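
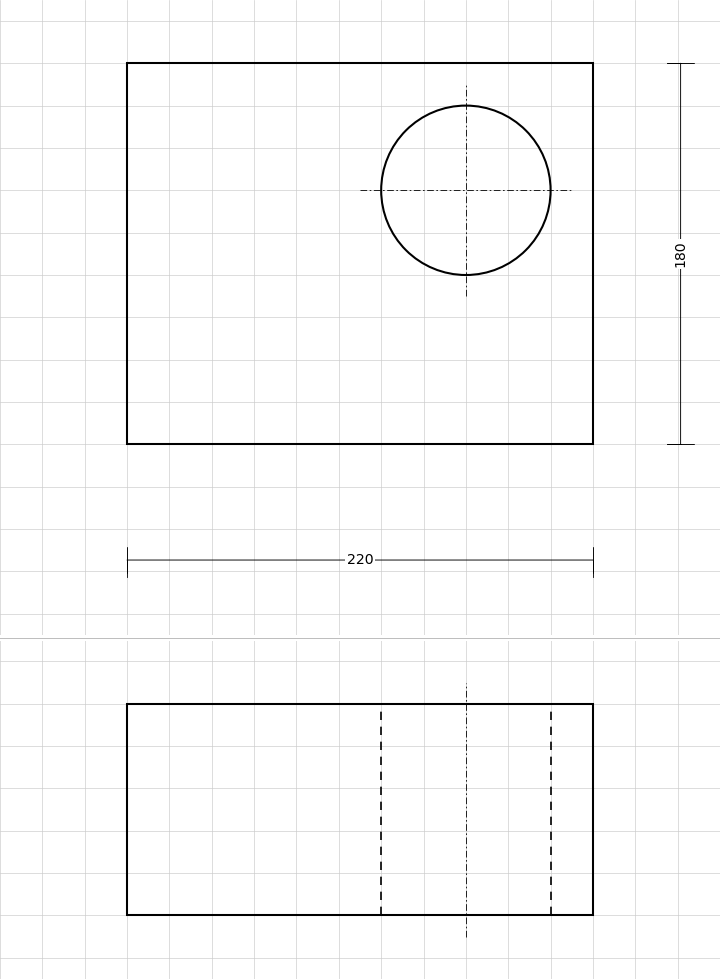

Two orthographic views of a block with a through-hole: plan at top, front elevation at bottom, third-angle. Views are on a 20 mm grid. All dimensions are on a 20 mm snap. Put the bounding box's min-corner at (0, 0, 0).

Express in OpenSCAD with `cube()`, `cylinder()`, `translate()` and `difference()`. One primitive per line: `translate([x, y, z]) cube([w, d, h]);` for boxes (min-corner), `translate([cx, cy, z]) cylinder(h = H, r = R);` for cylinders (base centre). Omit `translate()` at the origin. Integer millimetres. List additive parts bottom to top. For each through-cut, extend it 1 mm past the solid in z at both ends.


difference() {
  cube([220, 180, 100]);
  translate([160, 120, -1]) cylinder(h = 102, r = 40);
}


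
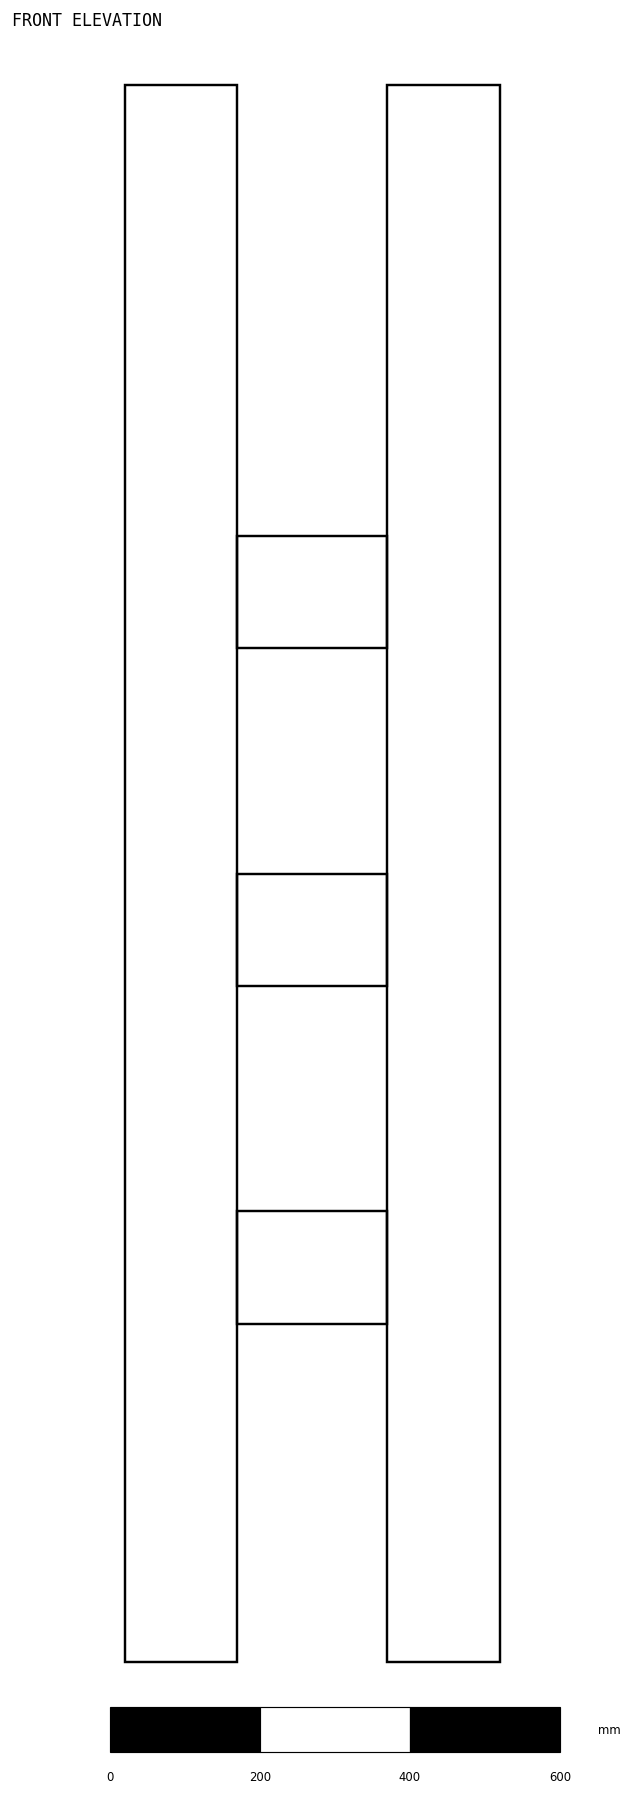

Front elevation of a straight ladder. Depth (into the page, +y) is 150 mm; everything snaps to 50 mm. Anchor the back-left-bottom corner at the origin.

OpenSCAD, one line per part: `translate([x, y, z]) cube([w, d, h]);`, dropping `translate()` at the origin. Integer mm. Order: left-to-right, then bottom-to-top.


cube([150, 150, 2100]);
translate([150, 0, 450]) cube([200, 150, 150]);
translate([150, 0, 900]) cube([200, 150, 150]);
translate([150, 0, 1350]) cube([200, 150, 150]);
translate([350, 0, 0]) cube([150, 150, 2100]);


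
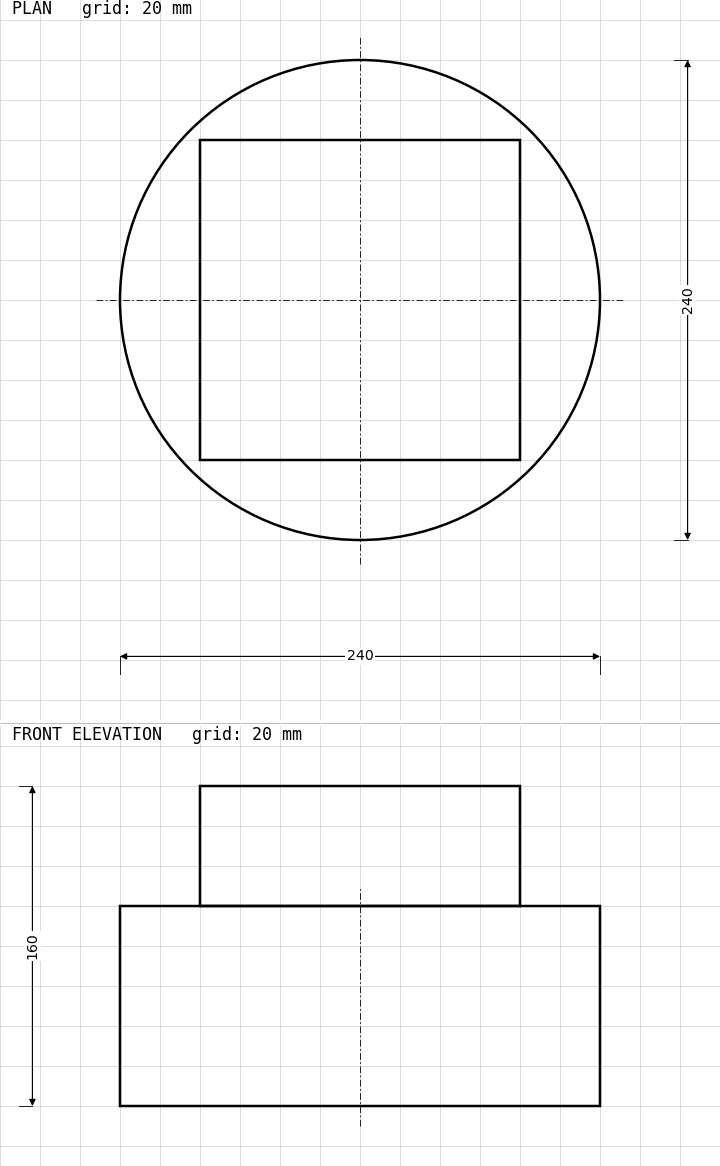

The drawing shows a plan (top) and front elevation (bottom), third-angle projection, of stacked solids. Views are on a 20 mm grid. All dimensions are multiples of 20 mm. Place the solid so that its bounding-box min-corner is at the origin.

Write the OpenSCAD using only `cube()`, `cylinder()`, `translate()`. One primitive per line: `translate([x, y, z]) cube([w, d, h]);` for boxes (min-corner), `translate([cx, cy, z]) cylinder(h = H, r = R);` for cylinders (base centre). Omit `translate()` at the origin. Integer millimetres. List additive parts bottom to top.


translate([120, 120, 0]) cylinder(h = 100, r = 120);
translate([40, 40, 100]) cube([160, 160, 60]);


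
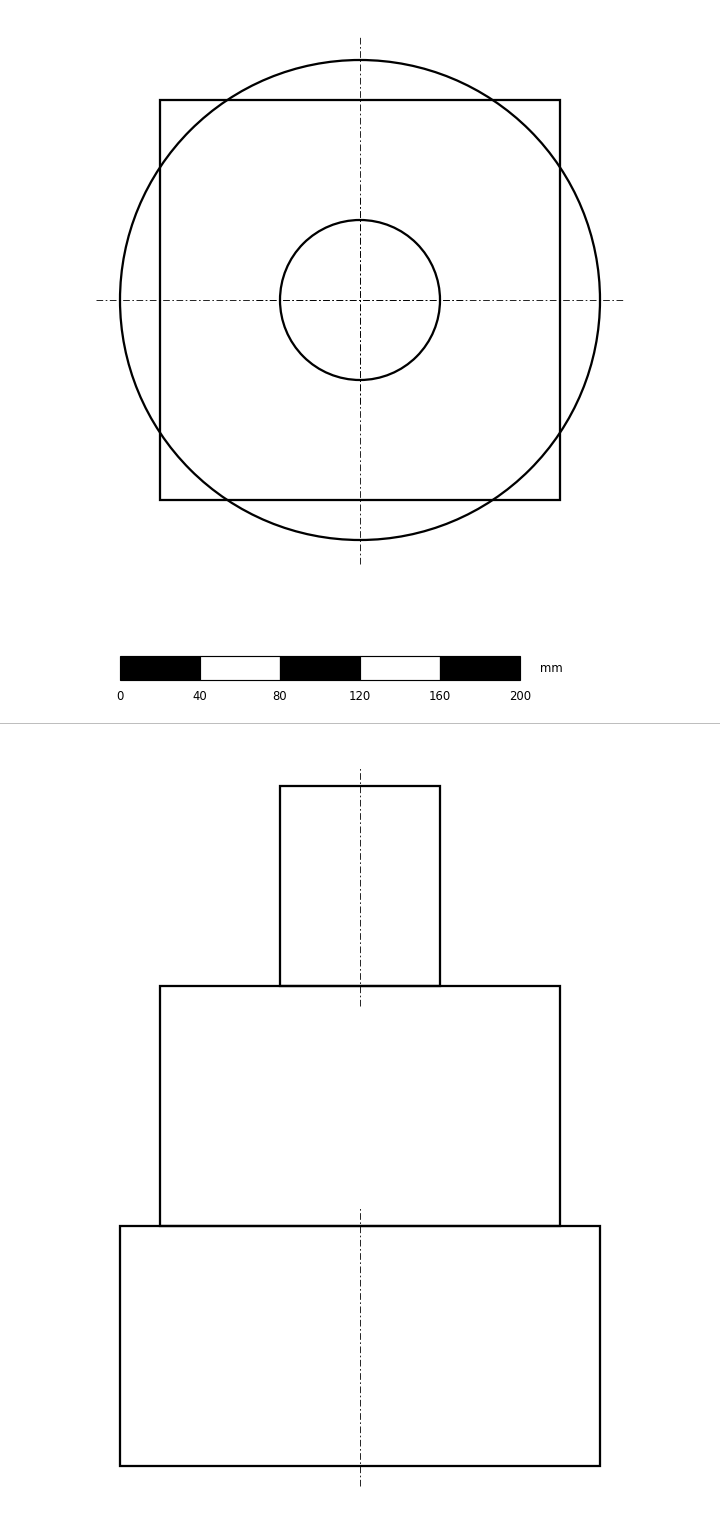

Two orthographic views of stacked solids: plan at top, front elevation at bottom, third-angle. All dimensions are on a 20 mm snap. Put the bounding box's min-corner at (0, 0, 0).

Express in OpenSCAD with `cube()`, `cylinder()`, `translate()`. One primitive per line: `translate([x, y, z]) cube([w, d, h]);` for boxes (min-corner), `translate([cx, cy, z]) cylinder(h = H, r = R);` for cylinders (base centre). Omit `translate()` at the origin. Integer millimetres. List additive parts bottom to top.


translate([120, 120, 0]) cylinder(h = 120, r = 120);
translate([20, 20, 120]) cube([200, 200, 120]);
translate([120, 120, 240]) cylinder(h = 100, r = 40);


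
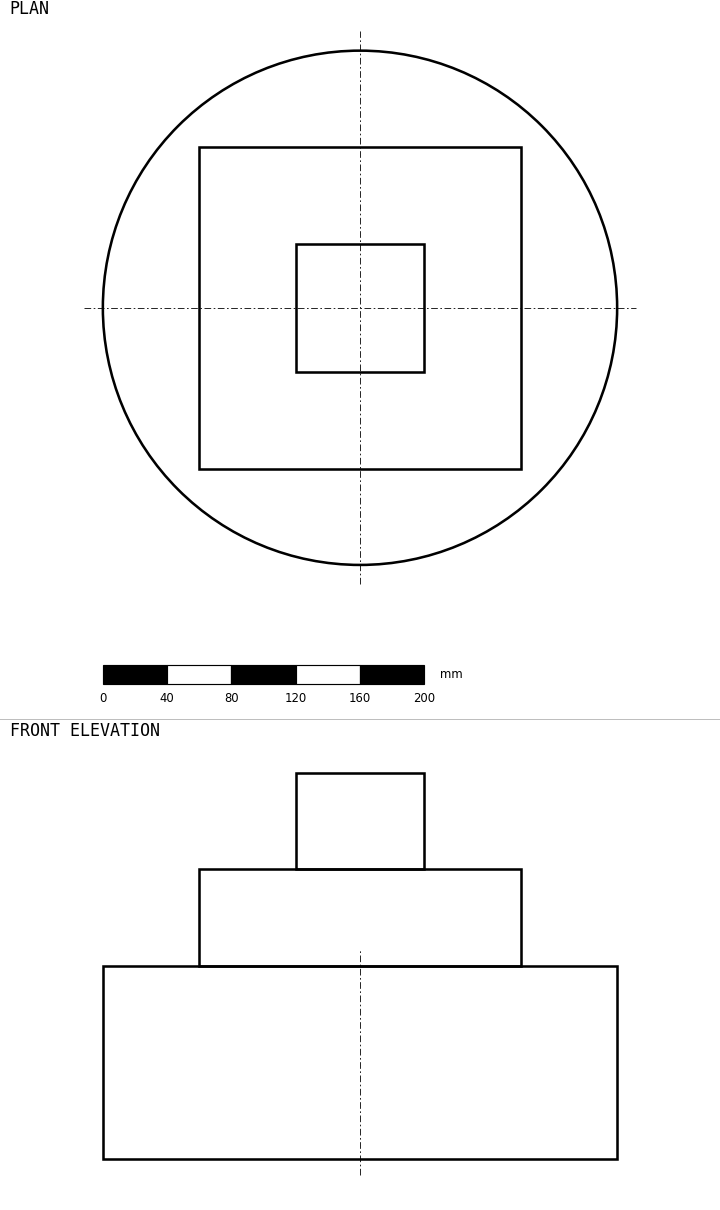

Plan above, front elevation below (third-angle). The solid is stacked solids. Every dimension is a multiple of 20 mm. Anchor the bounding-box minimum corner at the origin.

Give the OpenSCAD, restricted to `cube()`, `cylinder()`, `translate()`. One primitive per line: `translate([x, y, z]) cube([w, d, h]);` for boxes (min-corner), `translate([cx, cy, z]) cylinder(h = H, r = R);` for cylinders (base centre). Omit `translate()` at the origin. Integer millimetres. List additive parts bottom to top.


translate([160, 160, 0]) cylinder(h = 120, r = 160);
translate([60, 60, 120]) cube([200, 200, 60]);
translate([120, 120, 180]) cube([80, 80, 60]);


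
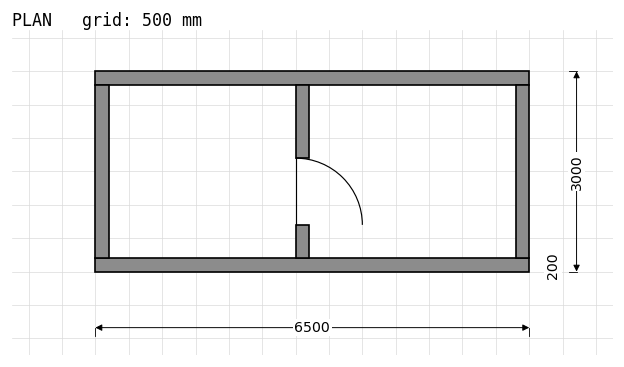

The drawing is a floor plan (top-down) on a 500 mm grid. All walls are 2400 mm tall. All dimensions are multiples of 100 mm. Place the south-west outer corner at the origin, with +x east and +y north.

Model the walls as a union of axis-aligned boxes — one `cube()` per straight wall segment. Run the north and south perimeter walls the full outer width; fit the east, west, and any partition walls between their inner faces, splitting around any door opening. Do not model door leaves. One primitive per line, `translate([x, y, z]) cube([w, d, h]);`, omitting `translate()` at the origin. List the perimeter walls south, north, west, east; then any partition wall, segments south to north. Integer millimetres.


cube([6500, 200, 2400]);
translate([0, 2800, 0]) cube([6500, 200, 2400]);
translate([0, 200, 0]) cube([200, 2600, 2400]);
translate([6300, 200, 0]) cube([200, 2600, 2400]);
translate([3000, 200, 0]) cube([200, 500, 2400]);
translate([3000, 1700, 0]) cube([200, 1100, 2400]);


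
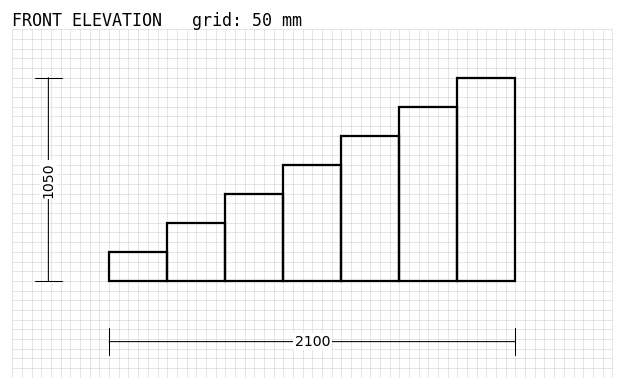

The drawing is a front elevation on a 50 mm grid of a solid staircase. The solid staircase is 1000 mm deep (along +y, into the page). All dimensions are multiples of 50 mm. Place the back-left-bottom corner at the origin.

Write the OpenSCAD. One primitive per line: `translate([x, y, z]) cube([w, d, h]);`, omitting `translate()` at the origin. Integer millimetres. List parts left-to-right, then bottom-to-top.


cube([300, 1000, 150]);
translate([300, 0, 0]) cube([300, 1000, 300]);
translate([600, 0, 0]) cube([300, 1000, 450]);
translate([900, 0, 0]) cube([300, 1000, 600]);
translate([1200, 0, 0]) cube([300, 1000, 750]);
translate([1500, 0, 0]) cube([300, 1000, 900]);
translate([1800, 0, 0]) cube([300, 1000, 1050]);


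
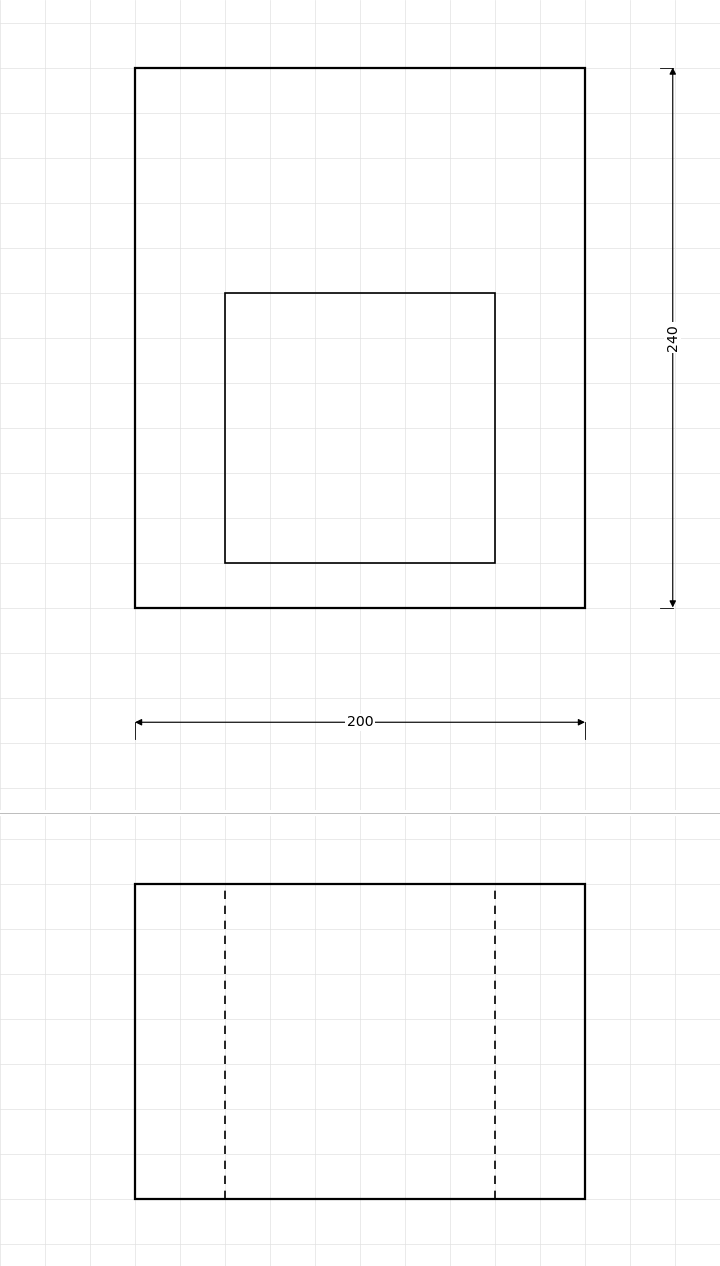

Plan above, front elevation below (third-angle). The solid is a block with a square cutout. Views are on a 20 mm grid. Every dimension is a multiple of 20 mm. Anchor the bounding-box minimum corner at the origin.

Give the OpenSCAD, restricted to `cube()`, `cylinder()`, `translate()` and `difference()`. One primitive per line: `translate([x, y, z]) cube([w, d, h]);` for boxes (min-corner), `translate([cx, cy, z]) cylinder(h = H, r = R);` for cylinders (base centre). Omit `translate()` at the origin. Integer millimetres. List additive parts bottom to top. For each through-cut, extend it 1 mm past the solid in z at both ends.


difference() {
  cube([200, 240, 140]);
  translate([40, 20, -1]) cube([120, 120, 142]);
}


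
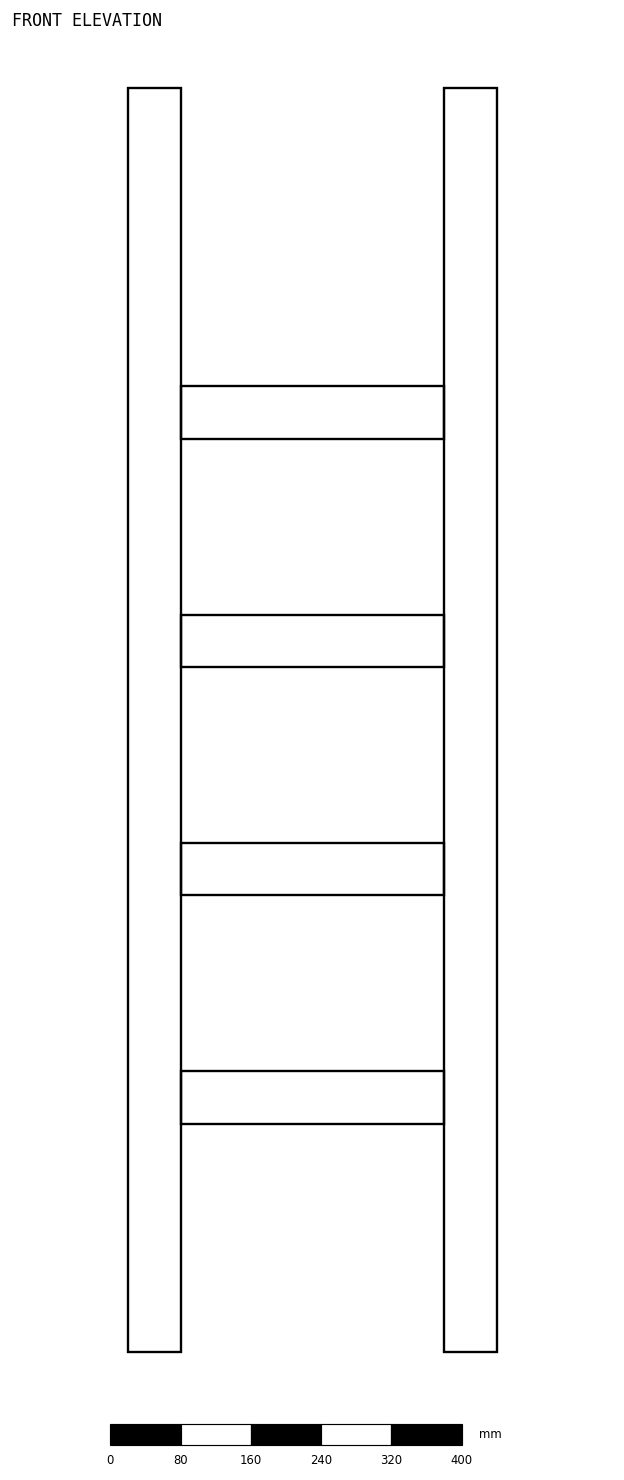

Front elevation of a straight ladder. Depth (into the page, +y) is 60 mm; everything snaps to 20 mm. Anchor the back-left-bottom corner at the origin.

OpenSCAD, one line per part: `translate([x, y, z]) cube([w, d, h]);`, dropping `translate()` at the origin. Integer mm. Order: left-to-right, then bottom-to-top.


cube([60, 60, 1440]);
translate([60, 0, 260]) cube([300, 60, 60]);
translate([60, 0, 520]) cube([300, 60, 60]);
translate([60, 0, 780]) cube([300, 60, 60]);
translate([60, 0, 1040]) cube([300, 60, 60]);
translate([360, 0, 0]) cube([60, 60, 1440]);


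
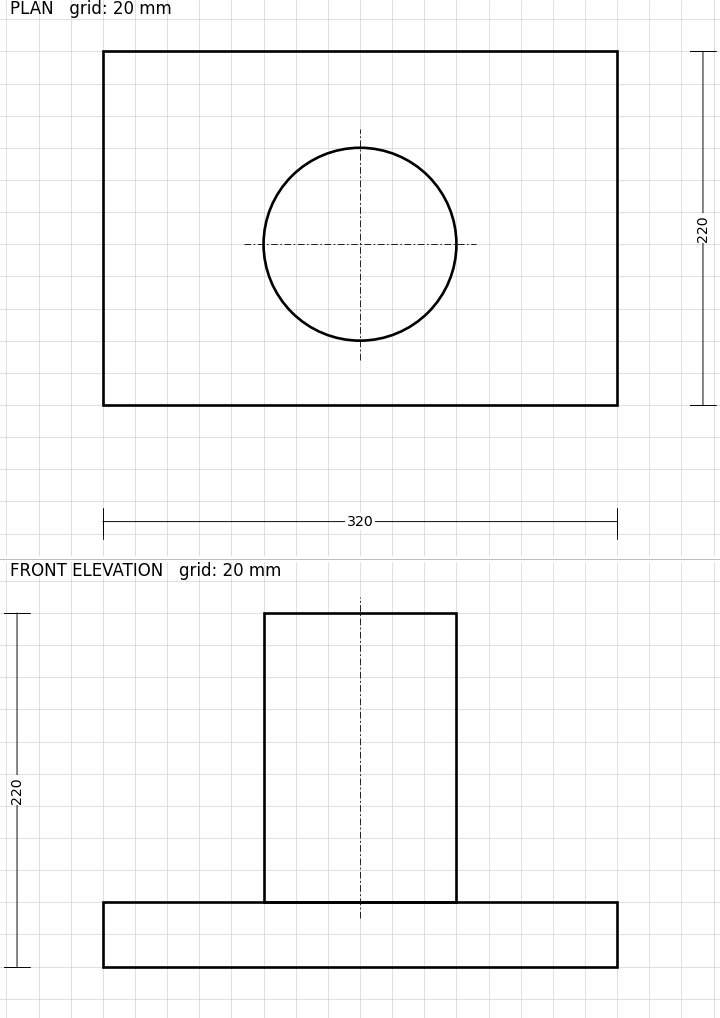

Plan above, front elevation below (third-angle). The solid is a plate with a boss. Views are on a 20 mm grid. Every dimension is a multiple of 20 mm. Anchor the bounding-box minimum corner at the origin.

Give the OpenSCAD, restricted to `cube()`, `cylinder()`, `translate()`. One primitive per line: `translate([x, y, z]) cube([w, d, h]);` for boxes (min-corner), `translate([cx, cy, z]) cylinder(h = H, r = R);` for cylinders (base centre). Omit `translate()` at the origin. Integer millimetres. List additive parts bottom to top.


cube([320, 220, 40]);
translate([160, 100, 40]) cylinder(h = 180, r = 60);


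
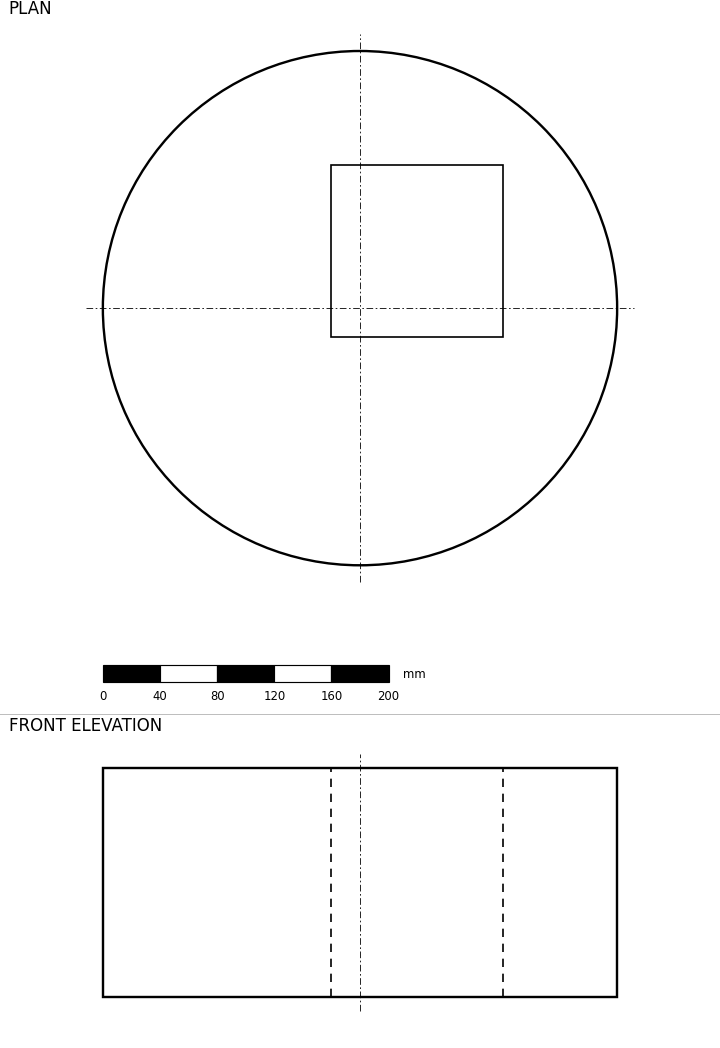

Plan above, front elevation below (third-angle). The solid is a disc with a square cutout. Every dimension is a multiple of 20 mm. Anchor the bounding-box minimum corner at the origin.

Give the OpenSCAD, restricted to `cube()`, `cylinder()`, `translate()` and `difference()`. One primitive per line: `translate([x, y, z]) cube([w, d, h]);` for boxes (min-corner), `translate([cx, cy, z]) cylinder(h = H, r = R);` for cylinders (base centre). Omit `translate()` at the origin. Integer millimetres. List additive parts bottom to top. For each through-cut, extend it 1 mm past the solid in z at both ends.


difference() {
  translate([180, 180, 0]) cylinder(h = 160, r = 180);
  translate([160, 160, -1]) cube([120, 120, 162]);
}


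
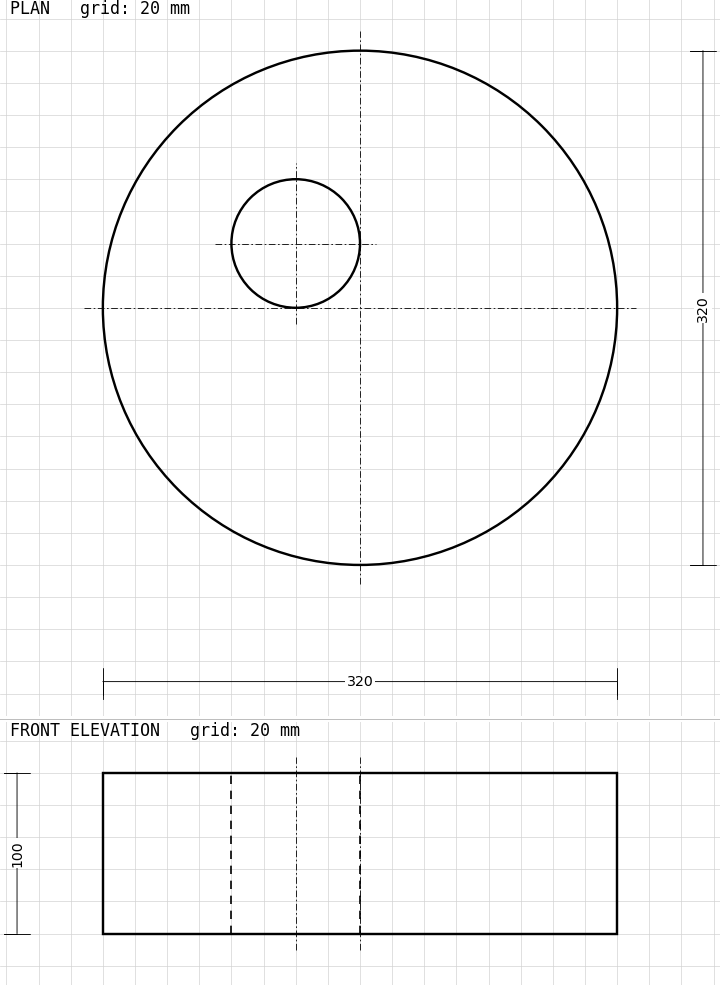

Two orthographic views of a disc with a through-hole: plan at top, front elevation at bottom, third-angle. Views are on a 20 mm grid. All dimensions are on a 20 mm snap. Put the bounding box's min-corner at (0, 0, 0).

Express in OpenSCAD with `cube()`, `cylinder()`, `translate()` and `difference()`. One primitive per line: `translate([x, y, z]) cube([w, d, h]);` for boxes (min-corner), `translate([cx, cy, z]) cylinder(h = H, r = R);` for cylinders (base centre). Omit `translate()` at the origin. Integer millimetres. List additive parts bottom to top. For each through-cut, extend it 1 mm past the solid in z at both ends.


difference() {
  translate([160, 160, 0]) cylinder(h = 100, r = 160);
  translate([120, 200, -1]) cylinder(h = 102, r = 40);
}


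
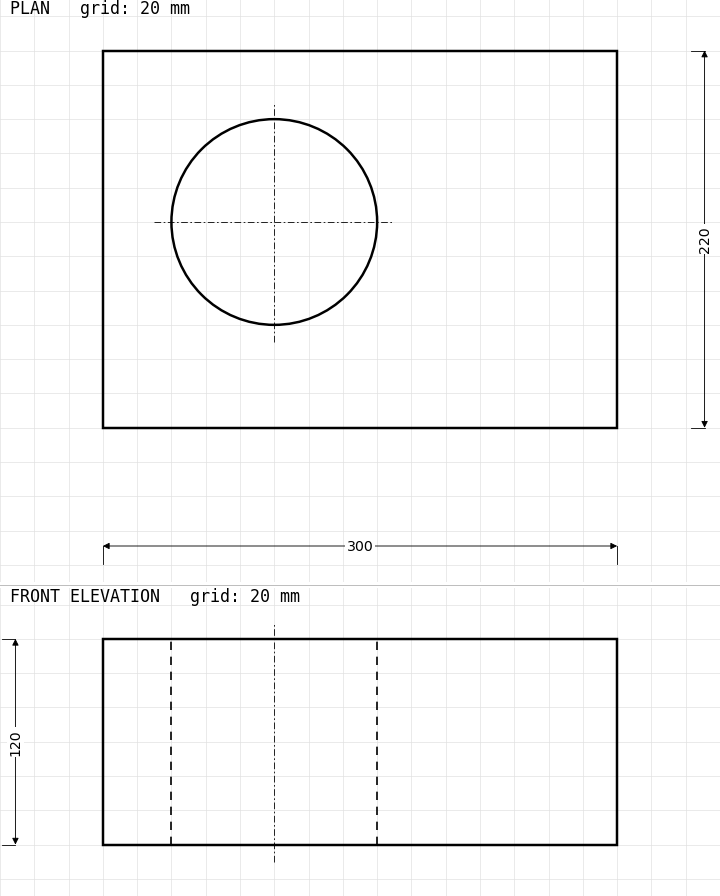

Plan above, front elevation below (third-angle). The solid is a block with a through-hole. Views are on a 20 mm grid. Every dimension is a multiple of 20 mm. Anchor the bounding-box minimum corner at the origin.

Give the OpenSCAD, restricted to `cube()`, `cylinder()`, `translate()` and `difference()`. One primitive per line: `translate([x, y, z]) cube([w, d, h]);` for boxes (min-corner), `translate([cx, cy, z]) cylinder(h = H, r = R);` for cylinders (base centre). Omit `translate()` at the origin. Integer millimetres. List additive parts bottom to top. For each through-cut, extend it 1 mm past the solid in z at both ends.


difference() {
  cube([300, 220, 120]);
  translate([100, 120, -1]) cylinder(h = 122, r = 60);
}


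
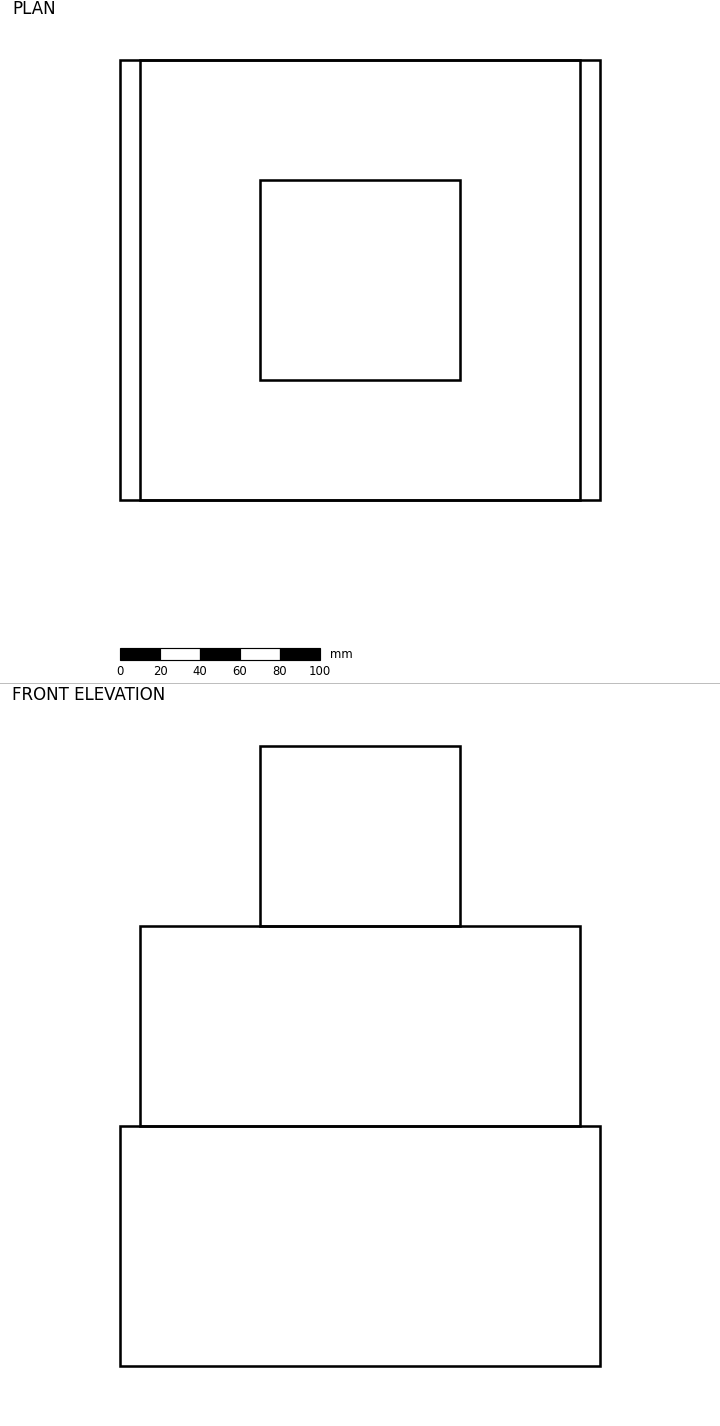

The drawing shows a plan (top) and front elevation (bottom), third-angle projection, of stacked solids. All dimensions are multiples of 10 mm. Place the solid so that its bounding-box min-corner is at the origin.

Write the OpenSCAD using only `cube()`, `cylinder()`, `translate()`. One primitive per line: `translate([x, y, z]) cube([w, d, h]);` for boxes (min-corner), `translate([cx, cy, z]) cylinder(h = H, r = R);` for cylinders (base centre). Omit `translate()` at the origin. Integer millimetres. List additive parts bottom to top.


cube([240, 220, 120]);
translate([10, 0, 120]) cube([220, 220, 100]);
translate([70, 60, 220]) cube([100, 100, 90]);


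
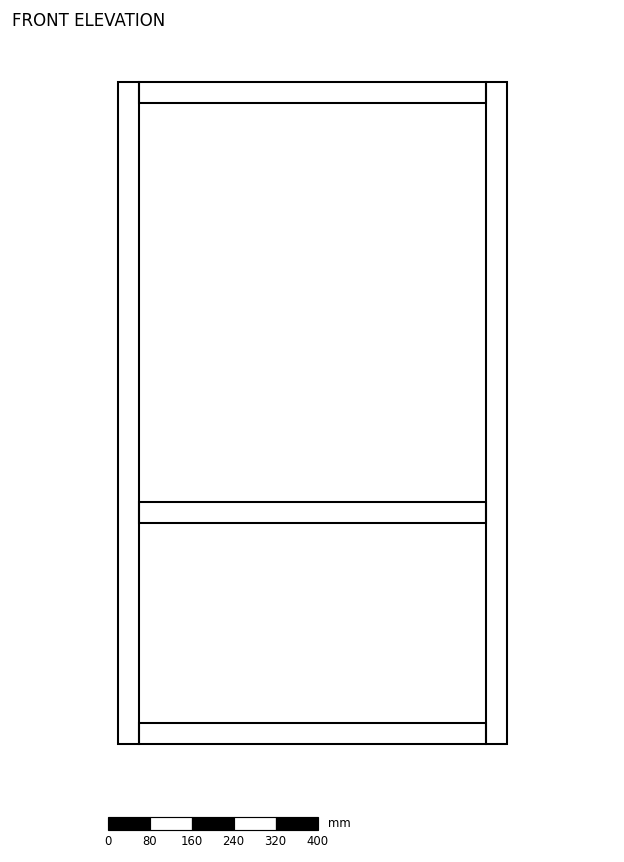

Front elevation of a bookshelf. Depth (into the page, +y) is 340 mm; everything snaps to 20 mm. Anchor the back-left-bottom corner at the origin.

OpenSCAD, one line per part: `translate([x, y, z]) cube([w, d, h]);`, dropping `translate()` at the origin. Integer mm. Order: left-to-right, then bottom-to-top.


cube([40, 340, 1260]);
translate([40, 0, 0]) cube([660, 340, 40]);
translate([40, 0, 420]) cube([660, 340, 40]);
translate([40, 0, 1220]) cube([660, 340, 40]);
translate([700, 0, 0]) cube([40, 340, 1260]);


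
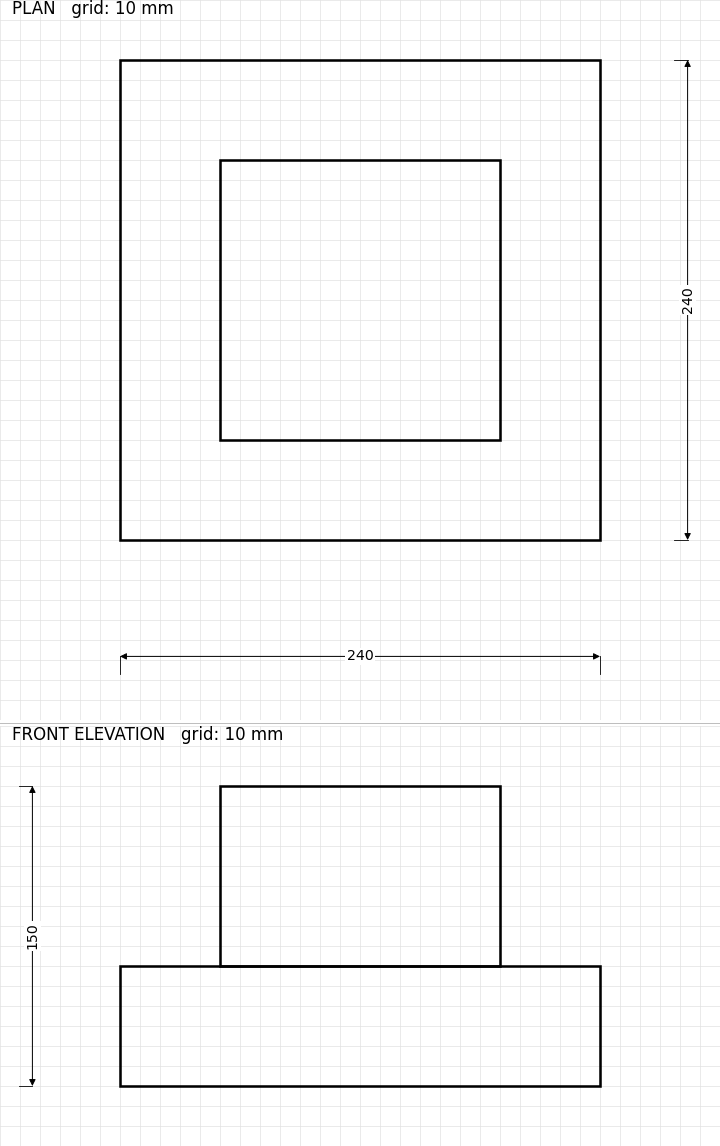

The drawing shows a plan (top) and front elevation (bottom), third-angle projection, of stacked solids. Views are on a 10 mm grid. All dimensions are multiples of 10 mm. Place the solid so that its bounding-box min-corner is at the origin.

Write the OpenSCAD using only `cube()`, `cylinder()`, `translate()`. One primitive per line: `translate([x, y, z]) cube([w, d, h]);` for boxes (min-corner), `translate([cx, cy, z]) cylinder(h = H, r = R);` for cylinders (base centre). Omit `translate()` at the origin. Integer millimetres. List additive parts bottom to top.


cube([240, 240, 60]);
translate([50, 50, 60]) cube([140, 140, 90]);


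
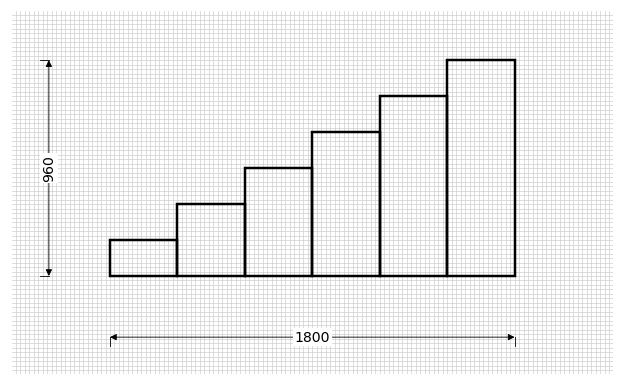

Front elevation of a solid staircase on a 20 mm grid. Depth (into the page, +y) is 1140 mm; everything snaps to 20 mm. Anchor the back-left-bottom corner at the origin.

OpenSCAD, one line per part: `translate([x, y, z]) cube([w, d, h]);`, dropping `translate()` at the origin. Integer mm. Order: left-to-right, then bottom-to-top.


cube([300, 1140, 160]);
translate([300, 0, 0]) cube([300, 1140, 320]);
translate([600, 0, 0]) cube([300, 1140, 480]);
translate([900, 0, 0]) cube([300, 1140, 640]);
translate([1200, 0, 0]) cube([300, 1140, 800]);
translate([1500, 0, 0]) cube([300, 1140, 960]);


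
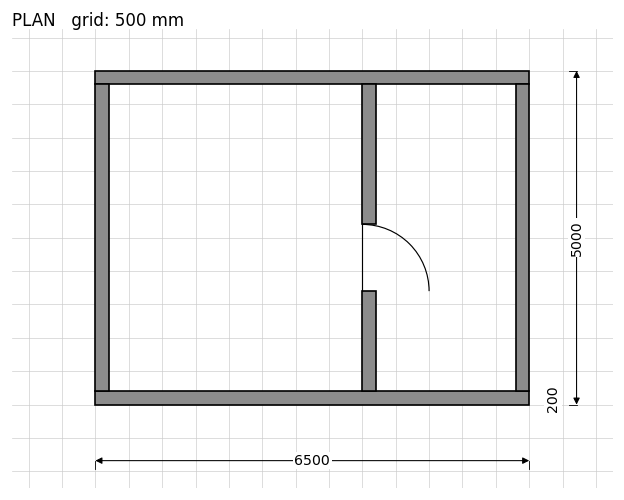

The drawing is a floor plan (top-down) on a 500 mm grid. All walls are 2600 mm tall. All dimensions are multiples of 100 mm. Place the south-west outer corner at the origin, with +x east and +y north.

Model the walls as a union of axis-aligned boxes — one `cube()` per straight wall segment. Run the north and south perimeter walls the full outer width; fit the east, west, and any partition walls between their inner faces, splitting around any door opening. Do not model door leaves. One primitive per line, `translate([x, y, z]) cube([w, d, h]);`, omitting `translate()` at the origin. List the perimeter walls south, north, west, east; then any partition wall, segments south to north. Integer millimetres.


cube([6500, 200, 2600]);
translate([0, 4800, 0]) cube([6500, 200, 2600]);
translate([0, 200, 0]) cube([200, 4600, 2600]);
translate([6300, 200, 0]) cube([200, 4600, 2600]);
translate([4000, 200, 0]) cube([200, 1500, 2600]);
translate([4000, 2700, 0]) cube([200, 2100, 2600]);


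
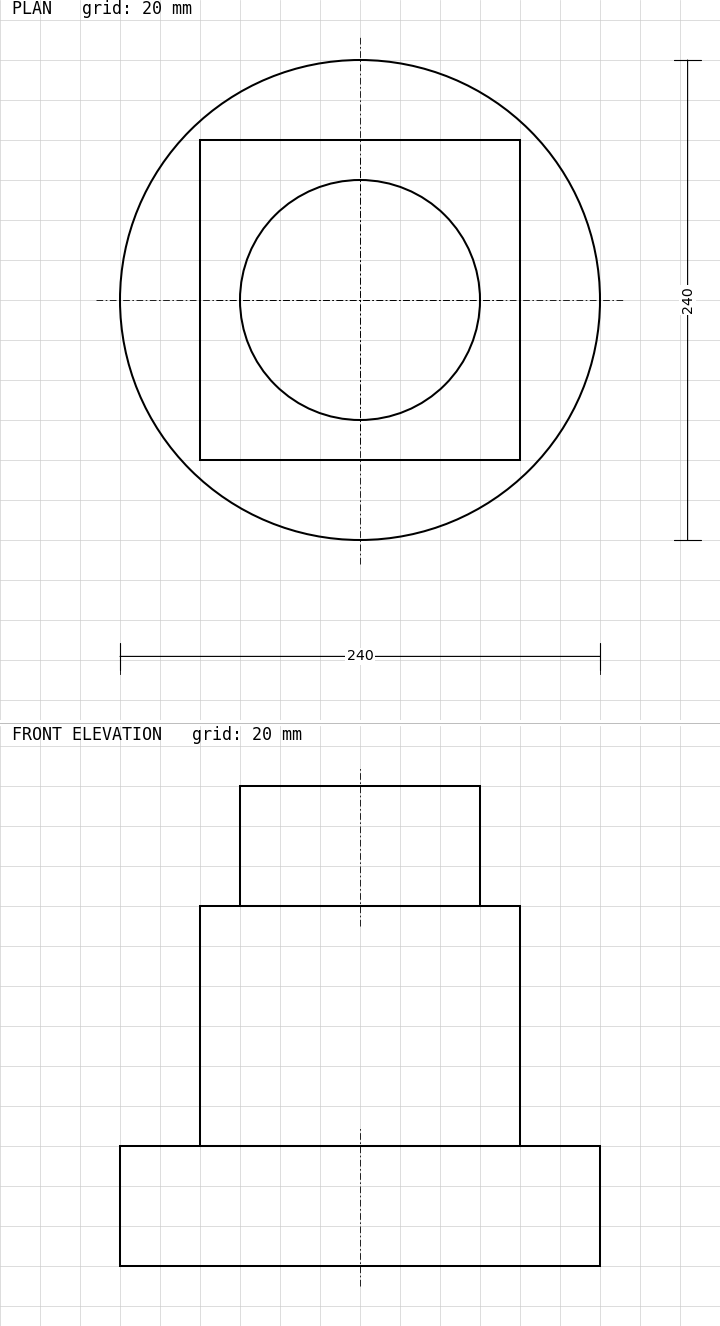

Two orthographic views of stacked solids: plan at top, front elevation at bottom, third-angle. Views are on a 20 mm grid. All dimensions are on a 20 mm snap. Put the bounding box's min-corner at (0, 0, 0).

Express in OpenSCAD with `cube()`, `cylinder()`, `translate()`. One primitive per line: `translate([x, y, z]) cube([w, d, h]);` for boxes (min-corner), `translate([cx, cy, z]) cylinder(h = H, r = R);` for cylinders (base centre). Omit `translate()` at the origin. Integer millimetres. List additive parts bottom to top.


translate([120, 120, 0]) cylinder(h = 60, r = 120);
translate([40, 40, 60]) cube([160, 160, 120]);
translate([120, 120, 180]) cylinder(h = 60, r = 60);


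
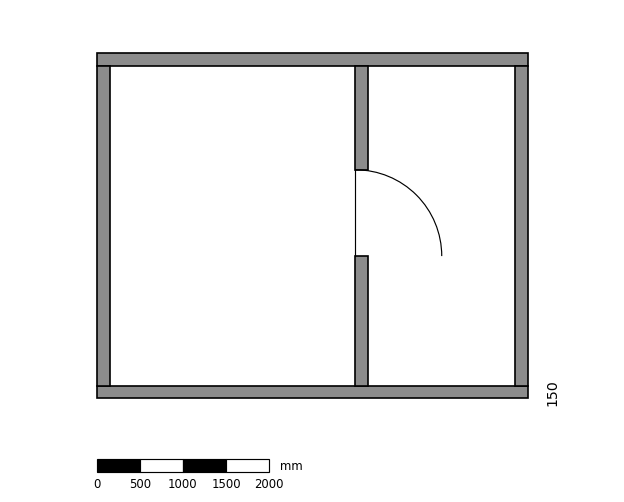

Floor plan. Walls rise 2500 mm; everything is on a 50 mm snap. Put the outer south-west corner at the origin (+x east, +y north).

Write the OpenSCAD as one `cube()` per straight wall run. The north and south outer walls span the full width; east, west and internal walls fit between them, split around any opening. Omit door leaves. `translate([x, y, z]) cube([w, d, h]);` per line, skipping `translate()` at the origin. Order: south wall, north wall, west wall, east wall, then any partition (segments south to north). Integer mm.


cube([5000, 150, 2500]);
translate([0, 3850, 0]) cube([5000, 150, 2500]);
translate([0, 150, 0]) cube([150, 3700, 2500]);
translate([4850, 150, 0]) cube([150, 3700, 2500]);
translate([3000, 150, 0]) cube([150, 1500, 2500]);
translate([3000, 2650, 0]) cube([150, 1200, 2500]);


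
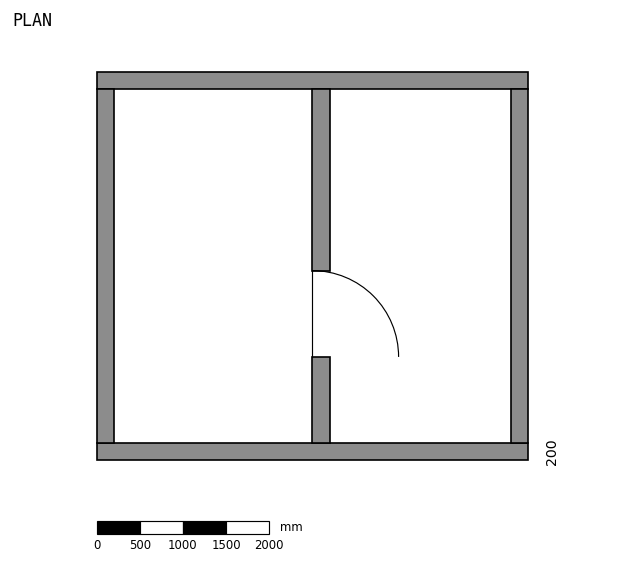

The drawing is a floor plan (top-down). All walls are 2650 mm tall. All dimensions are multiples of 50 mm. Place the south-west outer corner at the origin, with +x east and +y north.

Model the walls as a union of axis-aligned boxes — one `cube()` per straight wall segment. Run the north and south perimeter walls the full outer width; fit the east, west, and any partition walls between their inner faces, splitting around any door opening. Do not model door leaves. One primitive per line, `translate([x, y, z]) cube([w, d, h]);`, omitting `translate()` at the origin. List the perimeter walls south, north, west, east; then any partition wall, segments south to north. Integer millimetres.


cube([5000, 200, 2650]);
translate([0, 4300, 0]) cube([5000, 200, 2650]);
translate([0, 200, 0]) cube([200, 4100, 2650]);
translate([4800, 200, 0]) cube([200, 4100, 2650]);
translate([2500, 200, 0]) cube([200, 1000, 2650]);
translate([2500, 2200, 0]) cube([200, 2100, 2650]);


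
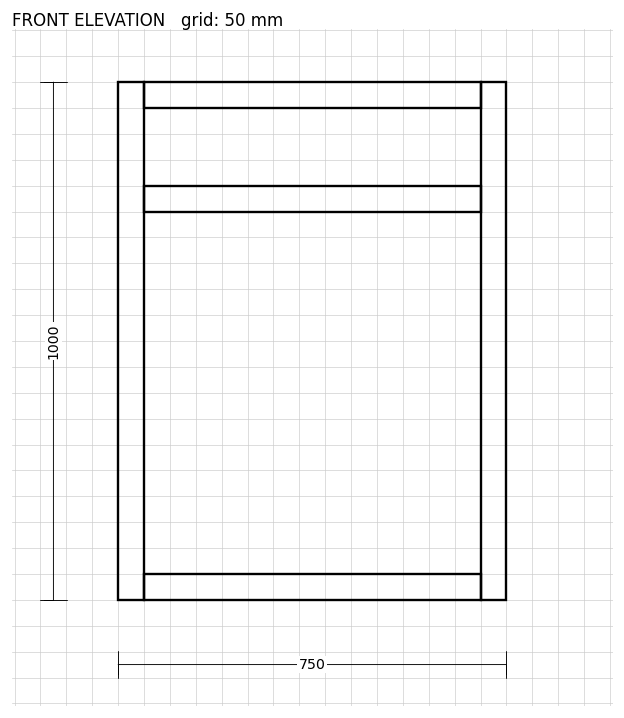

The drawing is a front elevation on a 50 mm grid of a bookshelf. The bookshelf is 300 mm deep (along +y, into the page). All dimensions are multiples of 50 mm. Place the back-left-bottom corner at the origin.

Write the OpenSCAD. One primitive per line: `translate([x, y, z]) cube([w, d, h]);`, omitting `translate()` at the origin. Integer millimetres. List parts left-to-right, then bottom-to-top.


cube([50, 300, 1000]);
translate([50, 0, 0]) cube([650, 300, 50]);
translate([50, 0, 750]) cube([650, 300, 50]);
translate([50, 0, 950]) cube([650, 300, 50]);
translate([700, 0, 0]) cube([50, 300, 1000]);


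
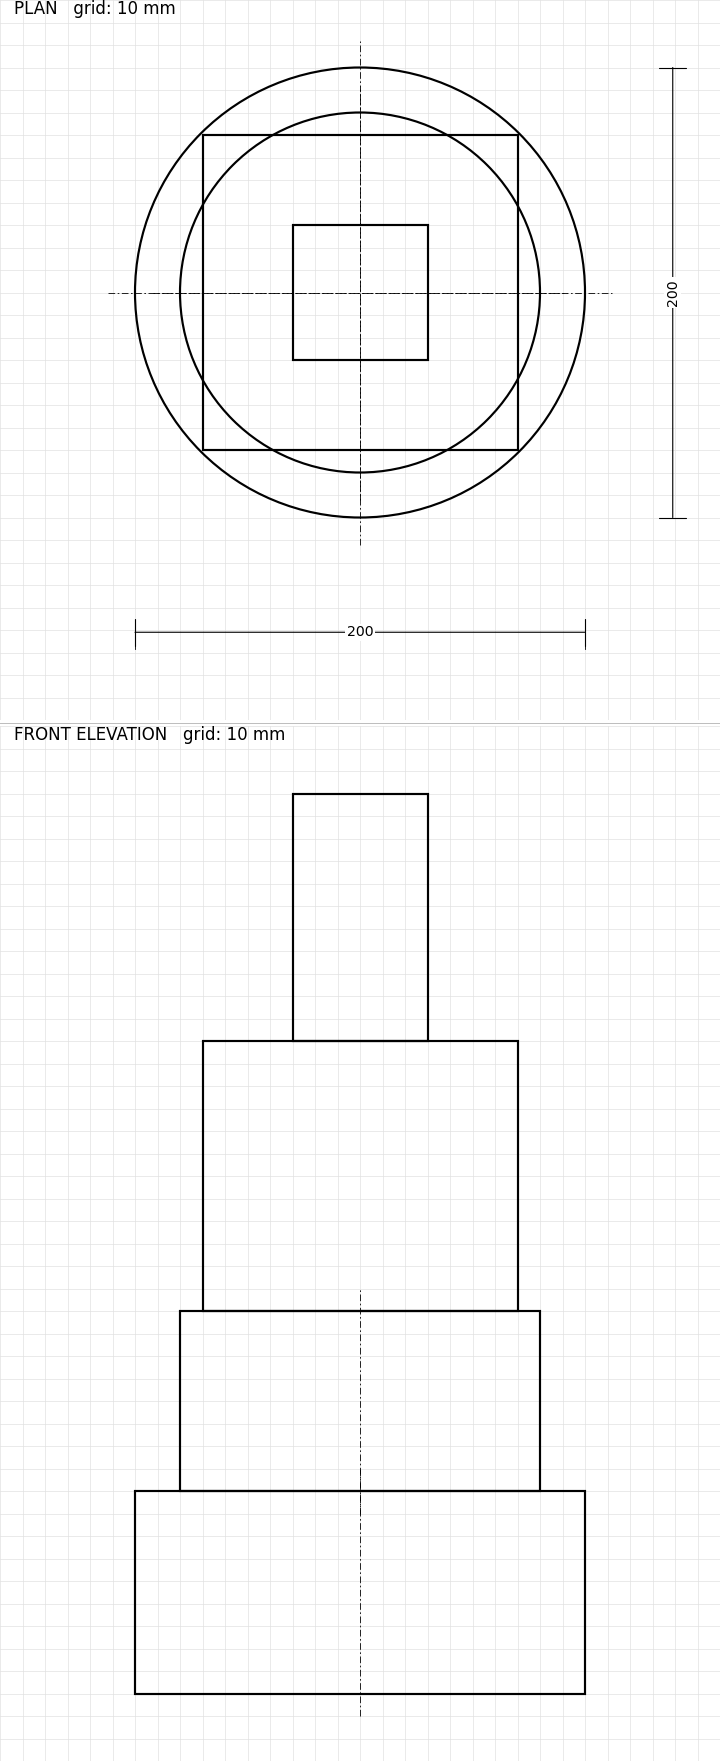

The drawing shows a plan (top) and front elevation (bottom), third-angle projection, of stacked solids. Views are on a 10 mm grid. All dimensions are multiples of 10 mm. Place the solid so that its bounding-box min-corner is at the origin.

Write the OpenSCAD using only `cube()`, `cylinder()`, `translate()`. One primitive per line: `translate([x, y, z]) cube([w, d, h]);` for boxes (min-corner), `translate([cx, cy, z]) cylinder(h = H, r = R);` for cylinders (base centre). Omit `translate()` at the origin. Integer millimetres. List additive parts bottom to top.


translate([100, 100, 0]) cylinder(h = 90, r = 100);
translate([100, 100, 90]) cylinder(h = 80, r = 80);
translate([30, 30, 170]) cube([140, 140, 120]);
translate([70, 70, 290]) cube([60, 60, 110]);


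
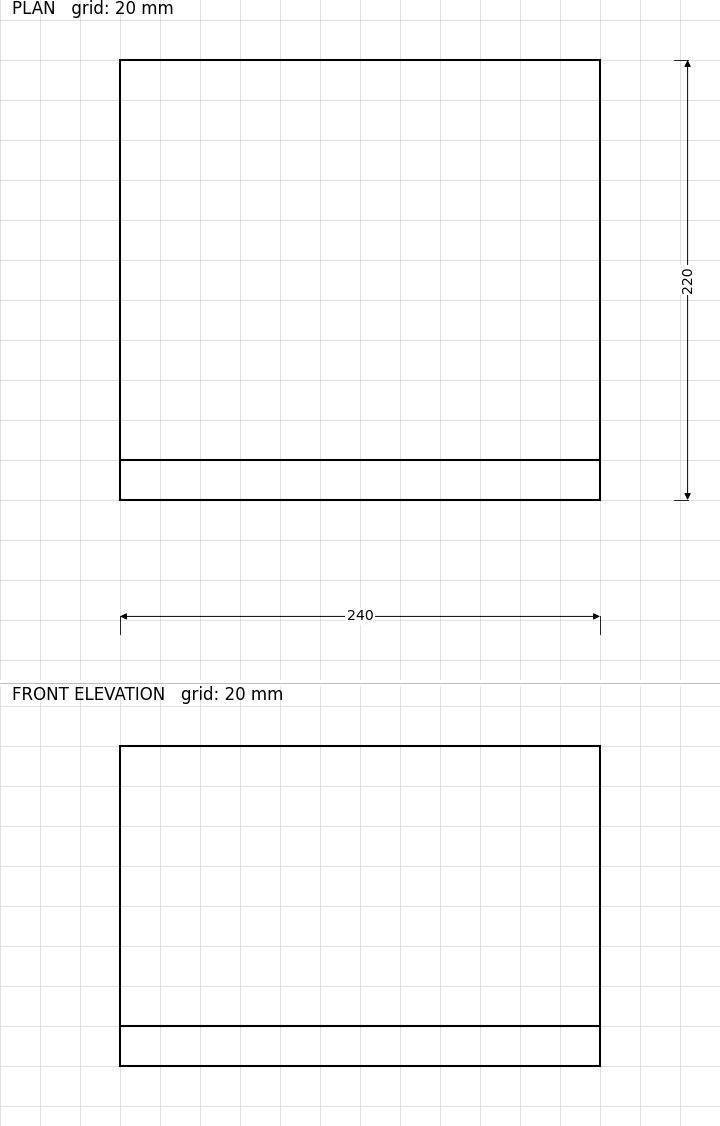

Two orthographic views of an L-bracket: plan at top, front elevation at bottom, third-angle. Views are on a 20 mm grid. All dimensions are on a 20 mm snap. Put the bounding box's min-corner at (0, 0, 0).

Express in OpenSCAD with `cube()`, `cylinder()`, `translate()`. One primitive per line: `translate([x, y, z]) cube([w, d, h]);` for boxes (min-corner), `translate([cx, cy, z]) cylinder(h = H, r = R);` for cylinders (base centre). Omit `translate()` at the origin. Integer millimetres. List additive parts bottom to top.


cube([240, 220, 20]);
translate([0, 0, 20]) cube([240, 20, 140]);


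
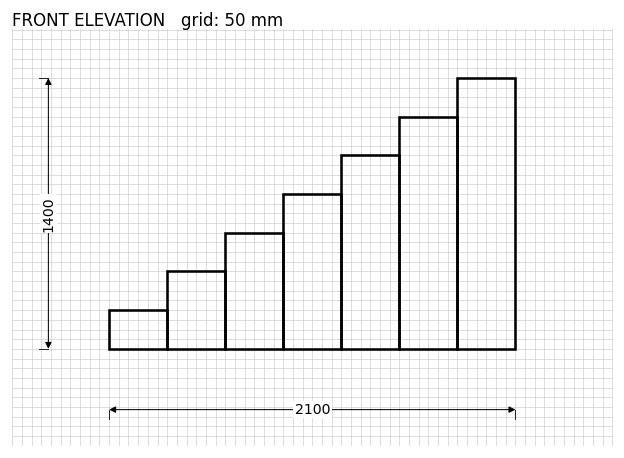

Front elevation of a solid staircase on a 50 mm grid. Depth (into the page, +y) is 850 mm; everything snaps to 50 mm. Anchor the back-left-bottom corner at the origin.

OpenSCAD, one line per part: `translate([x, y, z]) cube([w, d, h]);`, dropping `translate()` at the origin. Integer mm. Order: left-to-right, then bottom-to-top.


cube([300, 850, 200]);
translate([300, 0, 0]) cube([300, 850, 400]);
translate([600, 0, 0]) cube([300, 850, 600]);
translate([900, 0, 0]) cube([300, 850, 800]);
translate([1200, 0, 0]) cube([300, 850, 1000]);
translate([1500, 0, 0]) cube([300, 850, 1200]);
translate([1800, 0, 0]) cube([300, 850, 1400]);


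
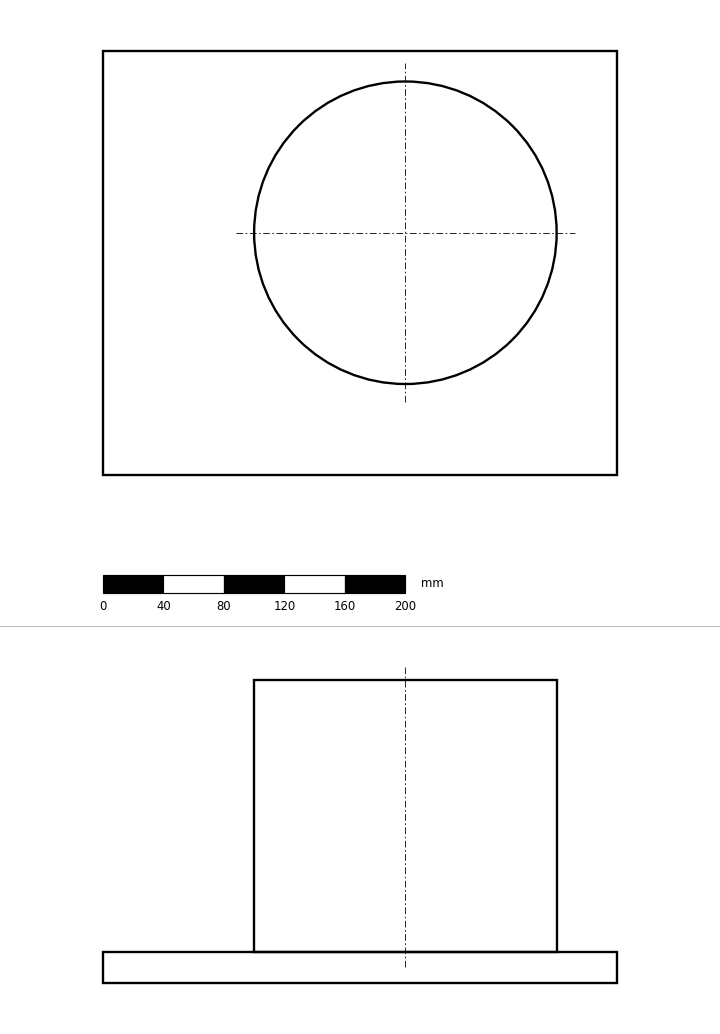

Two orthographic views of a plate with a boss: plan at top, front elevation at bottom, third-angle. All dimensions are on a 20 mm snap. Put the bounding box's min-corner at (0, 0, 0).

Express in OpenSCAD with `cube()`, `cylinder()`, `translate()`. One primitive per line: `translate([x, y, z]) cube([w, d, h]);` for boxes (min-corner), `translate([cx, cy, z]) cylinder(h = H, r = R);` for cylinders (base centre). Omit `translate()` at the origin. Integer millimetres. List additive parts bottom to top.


cube([340, 280, 20]);
translate([200, 160, 20]) cylinder(h = 180, r = 100);


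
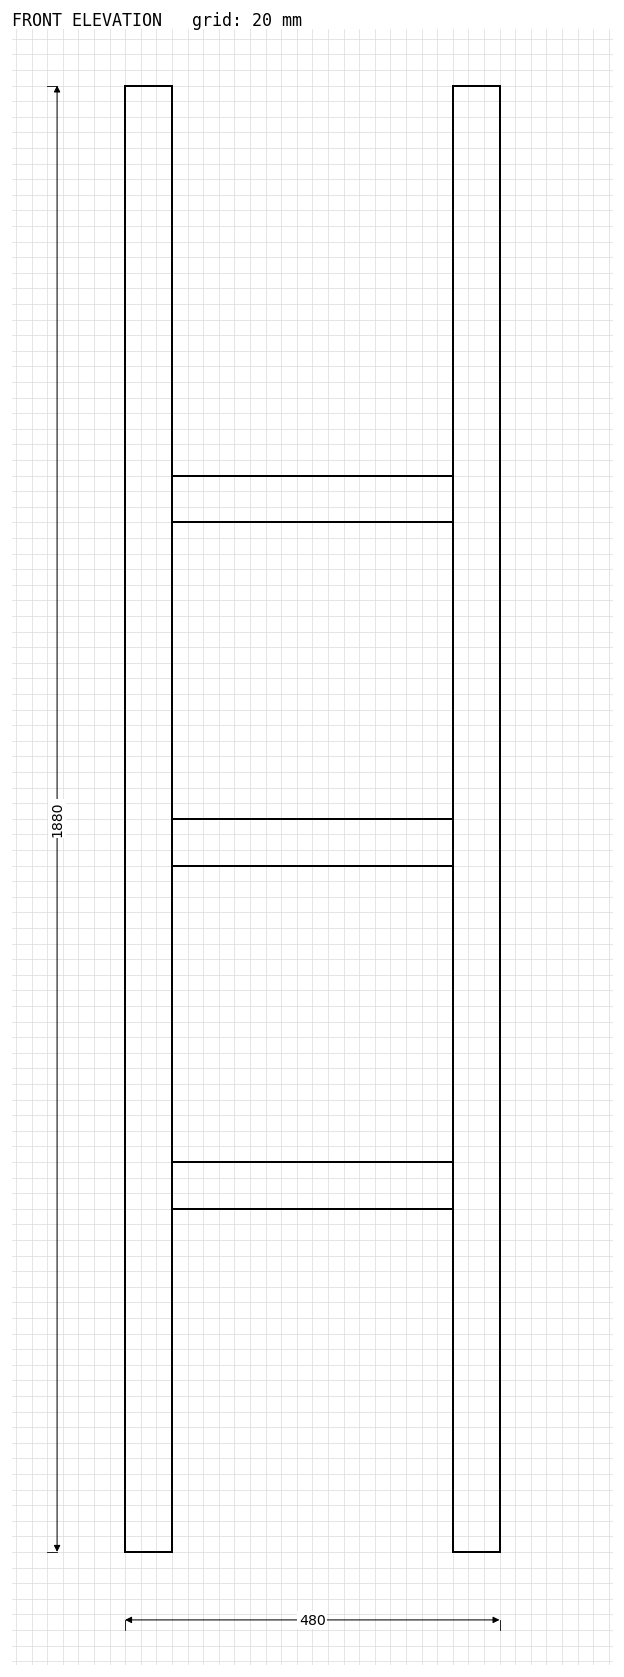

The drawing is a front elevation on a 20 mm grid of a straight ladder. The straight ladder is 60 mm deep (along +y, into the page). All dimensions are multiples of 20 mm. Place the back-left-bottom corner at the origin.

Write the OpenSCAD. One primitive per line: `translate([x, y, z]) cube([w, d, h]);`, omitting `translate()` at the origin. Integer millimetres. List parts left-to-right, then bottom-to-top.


cube([60, 60, 1880]);
translate([60, 0, 440]) cube([360, 60, 60]);
translate([60, 0, 880]) cube([360, 60, 60]);
translate([60, 0, 1320]) cube([360, 60, 60]);
translate([420, 0, 0]) cube([60, 60, 1880]);


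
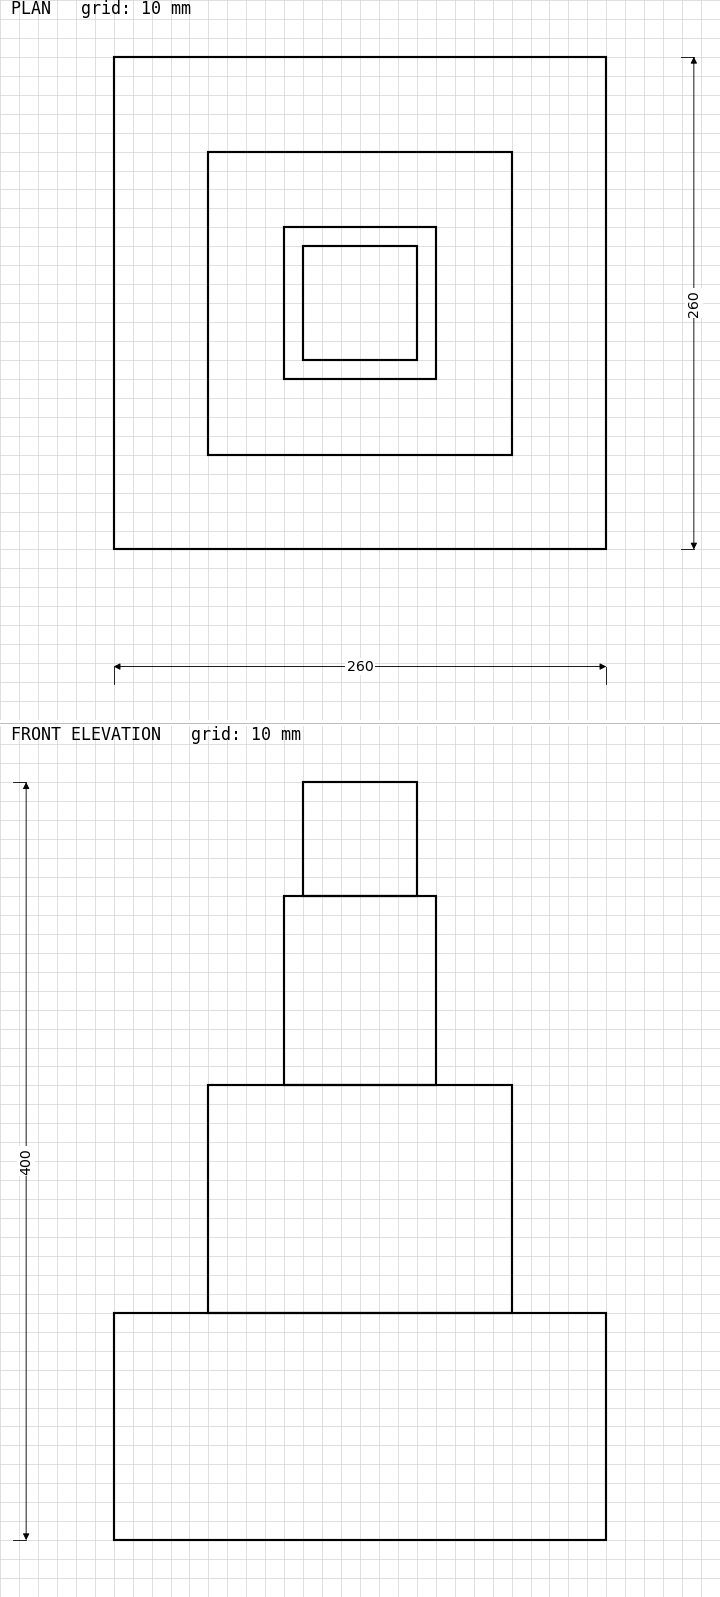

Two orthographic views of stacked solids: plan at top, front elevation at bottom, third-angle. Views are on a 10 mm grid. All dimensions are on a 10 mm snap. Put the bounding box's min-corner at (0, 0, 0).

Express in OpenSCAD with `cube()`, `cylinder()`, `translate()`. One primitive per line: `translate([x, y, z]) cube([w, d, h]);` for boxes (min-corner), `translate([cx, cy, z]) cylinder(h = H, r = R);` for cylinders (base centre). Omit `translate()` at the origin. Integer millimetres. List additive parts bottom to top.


cube([260, 260, 120]);
translate([50, 50, 120]) cube([160, 160, 120]);
translate([90, 90, 240]) cube([80, 80, 100]);
translate([100, 100, 340]) cube([60, 60, 60]);


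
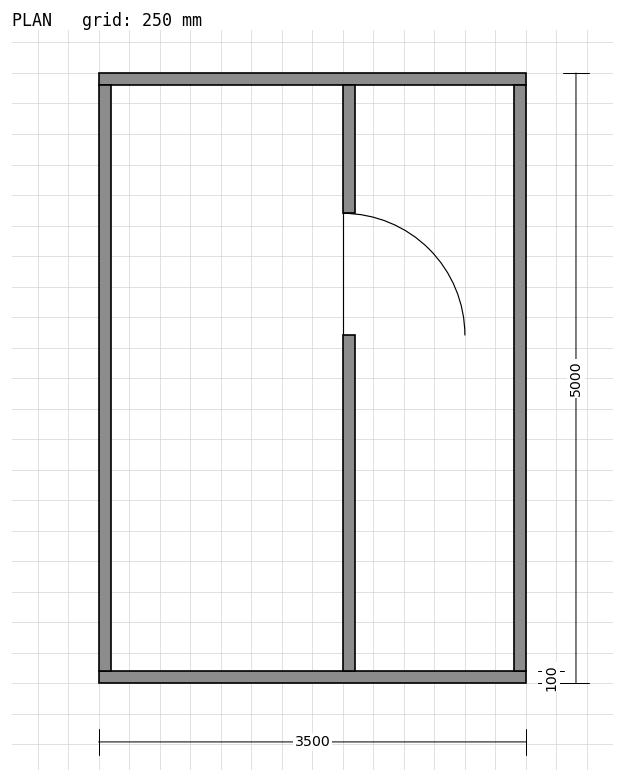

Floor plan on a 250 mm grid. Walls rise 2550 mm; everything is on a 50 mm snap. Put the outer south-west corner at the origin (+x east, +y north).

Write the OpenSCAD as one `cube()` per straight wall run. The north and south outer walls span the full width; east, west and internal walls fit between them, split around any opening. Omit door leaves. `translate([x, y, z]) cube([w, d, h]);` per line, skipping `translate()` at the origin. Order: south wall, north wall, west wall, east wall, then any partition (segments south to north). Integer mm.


cube([3500, 100, 2550]);
translate([0, 4900, 0]) cube([3500, 100, 2550]);
translate([0, 100, 0]) cube([100, 4800, 2550]);
translate([3400, 100, 0]) cube([100, 4800, 2550]);
translate([2000, 100, 0]) cube([100, 2750, 2550]);
translate([2000, 3850, 0]) cube([100, 1050, 2550]);


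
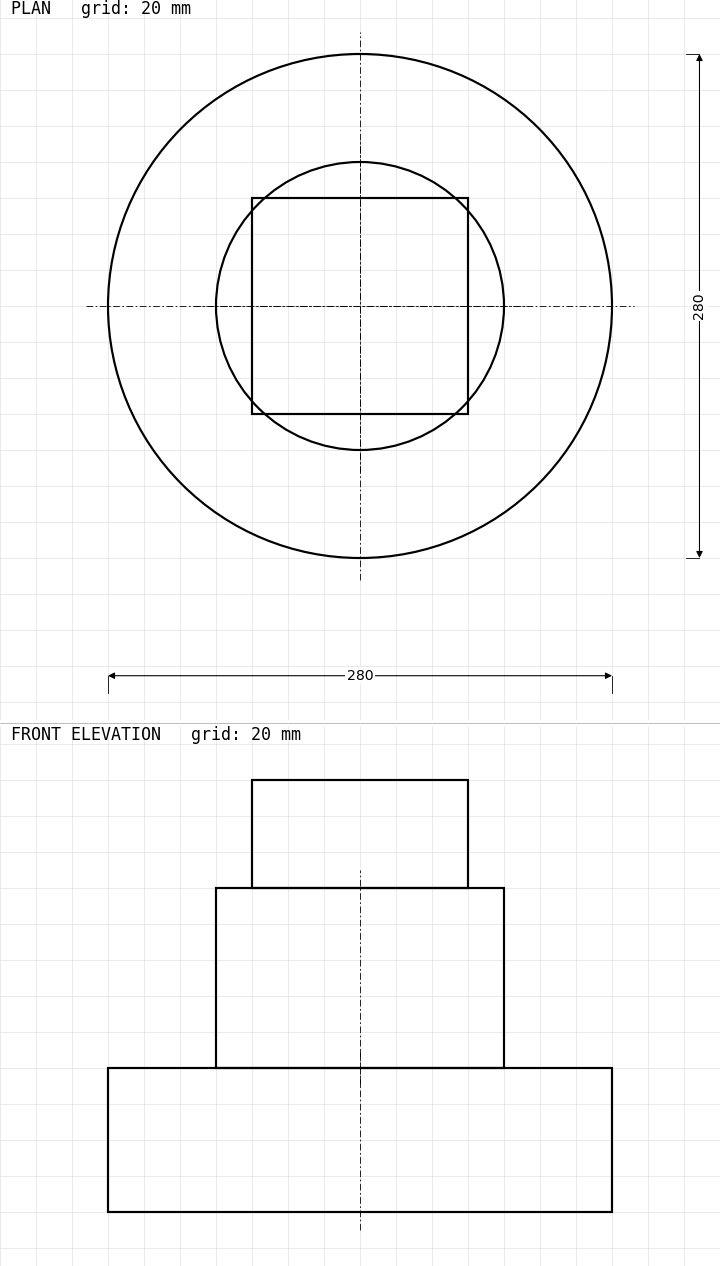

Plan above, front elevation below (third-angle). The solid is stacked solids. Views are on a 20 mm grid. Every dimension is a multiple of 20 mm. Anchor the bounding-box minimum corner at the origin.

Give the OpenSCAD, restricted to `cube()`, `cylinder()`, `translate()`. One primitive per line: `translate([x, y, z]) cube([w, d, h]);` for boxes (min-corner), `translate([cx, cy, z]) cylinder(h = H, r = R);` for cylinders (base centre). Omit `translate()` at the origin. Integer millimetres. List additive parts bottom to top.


translate([140, 140, 0]) cylinder(h = 80, r = 140);
translate([140, 140, 80]) cylinder(h = 100, r = 80);
translate([80, 80, 180]) cube([120, 120, 60]);


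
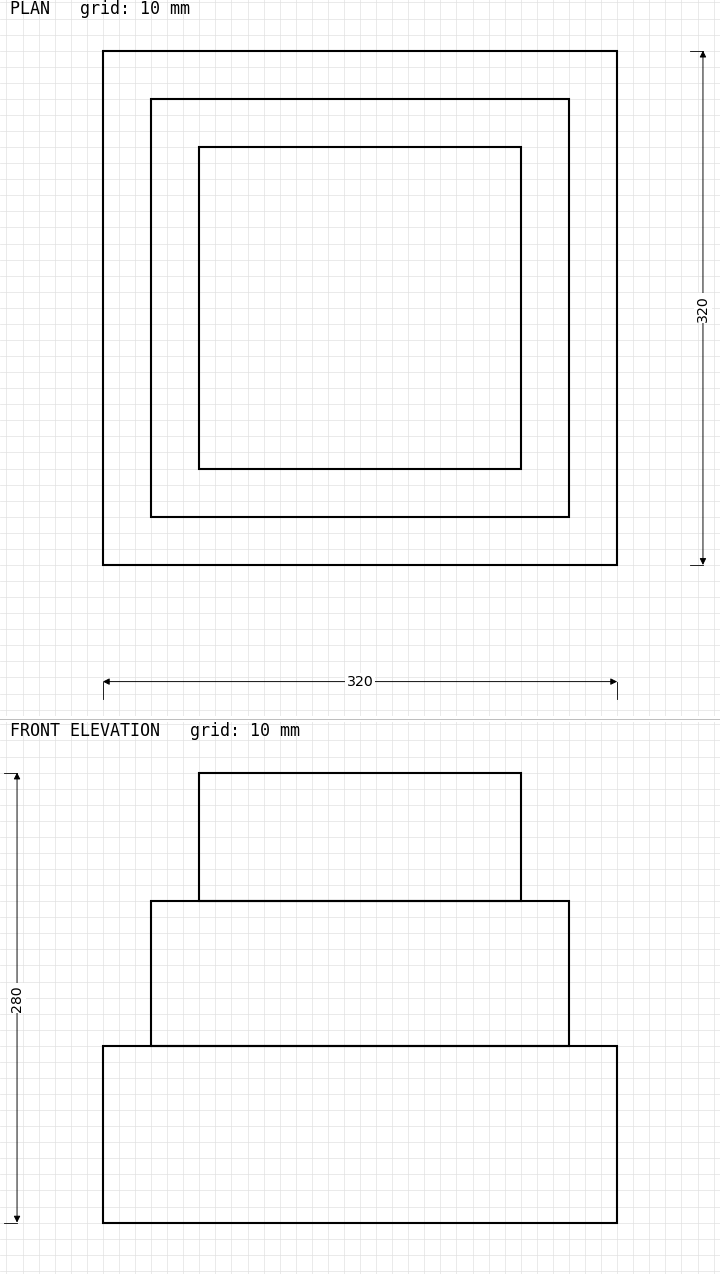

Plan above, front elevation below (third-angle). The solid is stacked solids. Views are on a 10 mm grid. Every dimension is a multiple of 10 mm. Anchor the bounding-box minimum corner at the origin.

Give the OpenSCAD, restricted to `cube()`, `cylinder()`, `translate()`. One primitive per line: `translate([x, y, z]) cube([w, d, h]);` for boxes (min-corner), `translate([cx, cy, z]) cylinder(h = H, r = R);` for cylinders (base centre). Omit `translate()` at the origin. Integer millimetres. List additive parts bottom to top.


cube([320, 320, 110]);
translate([30, 30, 110]) cube([260, 260, 90]);
translate([60, 60, 200]) cube([200, 200, 80]);


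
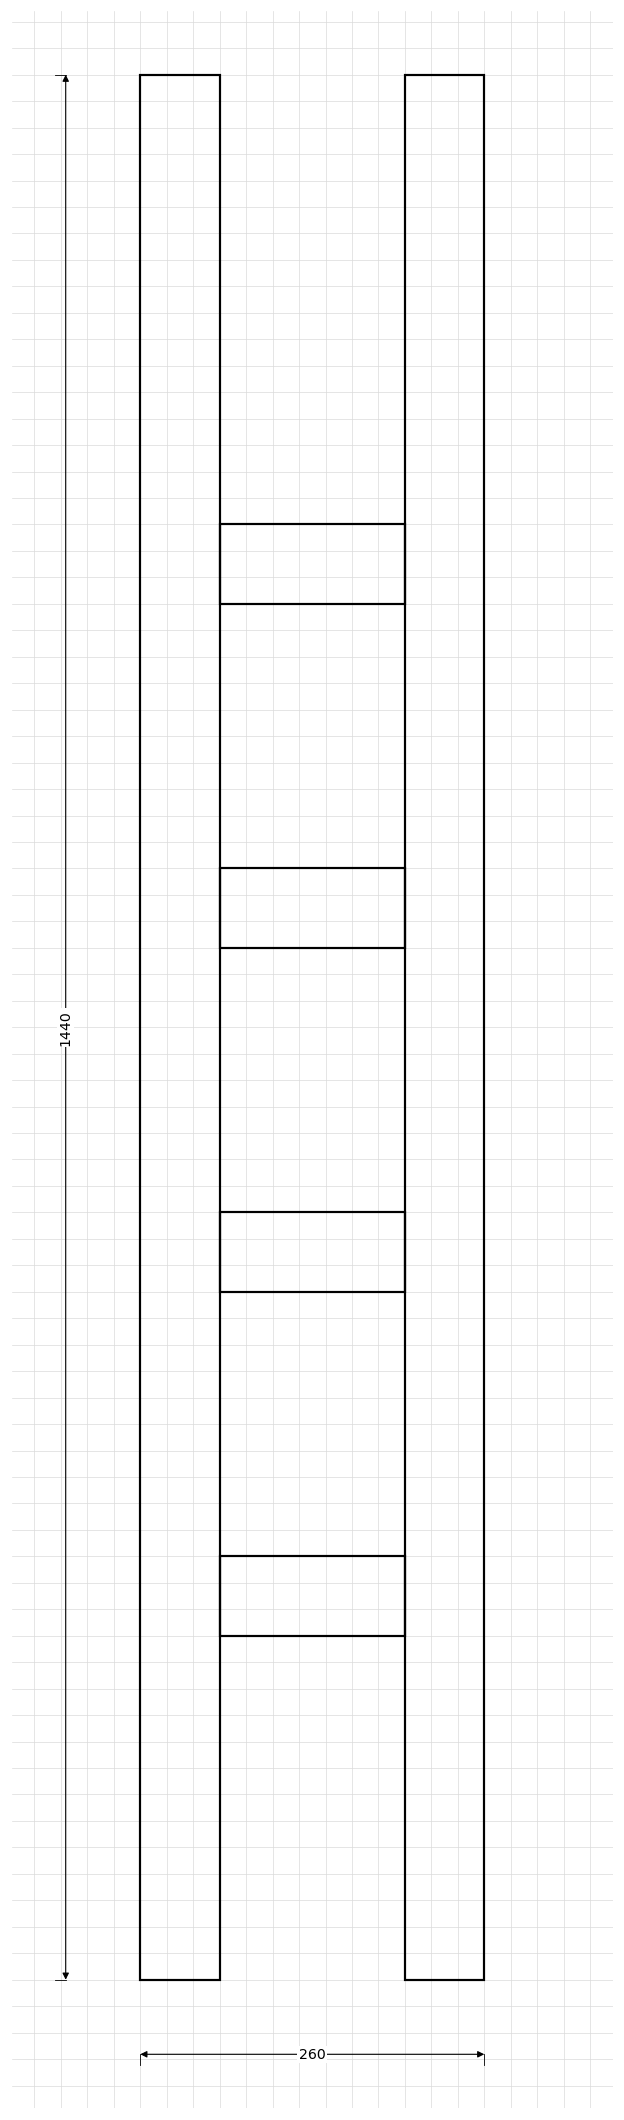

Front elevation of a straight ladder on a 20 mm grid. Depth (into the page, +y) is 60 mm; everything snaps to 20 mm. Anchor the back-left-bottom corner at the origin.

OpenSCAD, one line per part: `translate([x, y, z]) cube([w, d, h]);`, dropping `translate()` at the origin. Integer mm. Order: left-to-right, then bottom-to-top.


cube([60, 60, 1440]);
translate([60, 0, 260]) cube([140, 60, 60]);
translate([60, 0, 520]) cube([140, 60, 60]);
translate([60, 0, 780]) cube([140, 60, 60]);
translate([60, 0, 1040]) cube([140, 60, 60]);
translate([200, 0, 0]) cube([60, 60, 1440]);
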